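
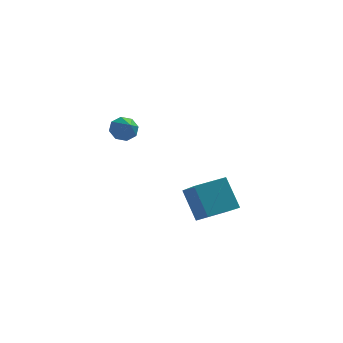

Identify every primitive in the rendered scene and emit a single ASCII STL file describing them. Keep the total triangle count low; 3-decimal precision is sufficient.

solid 
facet normal -0.280 0.750 -0.600
outer loop
vertex -3.24 2.357 1.996
vertex -3.746 2.446 2.343
vertex -3.167 2.666 2.348
endloop
endfacet
facet normal 0.975 -0.222 -0.008
outer loop
vertex -3.24 2.357 1.996
vertex -3.167 2.666 2.348
vertex -3.414 1.554 3.057
endloop
endfacet
facet normal -0.279 0.749 -0.601
outer loop
vertex -3.167 2.666 2.348
vertex -3.746 2.446 2.343
vertex -3.433 2.847 2.697
endloop
endfacet
facet normal 0.824 0.163 0.543
outer loop
vertex -3.167 2.666 2.348
vertex -3.433 2.847 2.697
vertex -3.414 1.554 3.057
endloop
endfacet
facet normal -0.280 0.749 -0.601
outer loop
vertex -3.433 2.847 2.697
vertex -3.746 2.446 2.343
vertex -3.883 2.792 2.838
endloop
endfacet
facet normal 0.259 0.263 0.929
outer loop
vertex -3.433 2.847 2.697
vertex -3.883 2.792 2.838
vertex -3.414 1.554 3.057
endloop
endfacet
facet normal -0.279 0.749 -0.601
outer loop
vertex -3.883 2.792 2.838
vertex -3.746 2.446 2.343
vertex -4.252 2.535 2.689
endloop
endfacet
facet normal -0.385 0.017 0.923
outer loop
vertex -3.883 2.792 2.838
vertex -4.252 2.535 2.689
vertex -3.414 1.554 3.057
endloop
endfacet
facet normal -0.279 0.749 -0.601
outer loop
vertex -4.252 2.535 2.689
vertex -3.746 2.446 2.343
vertex -4.326 2.225 2.337
endloop
endfacet
facet normal -0.733 -0.427 0.530
outer loop
vertex -4.252 2.535 2.689
vertex -4.326 2.225 2.337
vertex -3.414 1.554 3.057
endloop
endfacet
facet normal -0.279 0.749 -0.600
outer loop
vertex -4.326 2.225 2.337
vertex -3.746 2.446 2.343
vertex -4.059 2.045 1.988
endloop
endfacet
facet normal -0.580 -0.814 -0.024
outer loop
vertex -4.326 2.225 2.337
vertex -4.059 2.045 1.988
vertex -3.414 1.554 3.057
endloop
endfacet
facet normal -0.278 0.749 -0.601
outer loop
vertex -4.059 2.045 1.988
vertex -3.746 2.446 2.343
vertex -3.609 2.099 1.847
endloop
endfacet
facet normal -0.018 -0.913 -0.408
outer loop
vertex -4.059 2.045 1.988
vertex -3.609 2.099 1.847
vertex -3.414 1.554 3.057
endloop
endfacet
facet normal -0.281 0.748 -0.601
outer loop
vertex -3.609 2.099 1.847
vertex -3.746 2.446 2.343
vertex -3.24 2.357 1.996
endloop
endfacet
facet normal 0.628 -0.667 -0.401
outer loop
vertex -3.609 2.099 1.847
vertex -3.24 2.357 1.996
vertex -3.414 1.554 3.057
endloop
endfacet
facet normal -0.891 -0.437 -0.123
outer loop
vertex -0.327 2.318 -2.733
vertex -0.923 3.165 -1.423
vertex -0.847 3.693 -3.857
endloop
endfacet
facet normal 0.356 -0.507 -0.785
outer loop
vertex 0.463 4.335 -3.677
vertex -0.327 2.318 -2.733
vertex -0.847 3.693 -3.857
endloop
endfacet
facet normal -0.891 -0.437 -0.123
outer loop
vertex -0.847 3.693 -3.857
vertex -0.923 3.165 -1.423
vertex -1.442 4.539 -2.547
endloop
endfacet
facet normal -0.281 0.743 -0.607
outer loop
vertex -1.442 4.539 -2.547
vertex 0.463 4.335 -3.677
vertex -0.847 3.693 -3.857
endloop
endfacet
facet normal 0.281 -0.743 0.608
outer loop
vertex -0.327 2.318 -2.733
vertex 0.387 3.807 -1.243
vertex -0.923 3.165 -1.423
endloop
endfacet
facet normal 0.357 -0.507 -0.785
outer loop
vertex 0.982 2.961 -2.553
vertex -0.327 2.318 -2.733
vertex 0.463 4.335 -3.677
endloop
endfacet
facet normal 0.281 -0.743 0.608
outer loop
vertex 0.982 2.961 -2.553
vertex 0.387 3.807 -1.243
vertex -0.327 2.318 -2.733
endloop
endfacet
facet normal -0.356 0.507 0.785
outer loop
vertex -0.923 3.165 -1.423
vertex 0.387 3.807 -1.243
vertex -1.442 4.539 -2.547
endloop
endfacet
facet normal -0.281 0.743 -0.608
outer loop
vertex -0.133 5.182 -2.367
vertex 0.463 4.335 -3.677
vertex -1.442 4.539 -2.547
endloop
endfacet
facet normal -0.357 0.507 0.785
outer loop
vertex -1.442 4.539 -2.547
vertex 0.387 3.807 -1.243
vertex -0.133 5.182 -2.367
endloop
endfacet
facet normal 0.891 0.437 0.123
outer loop
vertex -0.133 5.182 -2.367
vertex 0.982 2.961 -2.553
vertex 0.463 4.335 -3.677
endloop
endfacet
facet normal 0.891 0.437 0.122
outer loop
vertex 0.387 3.807 -1.243
vertex 0.982 2.961 -2.553
vertex -0.133 5.182 -2.367
endloop
endfacet

endsolid


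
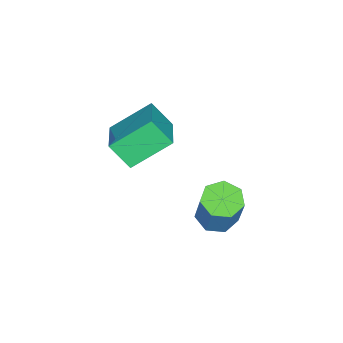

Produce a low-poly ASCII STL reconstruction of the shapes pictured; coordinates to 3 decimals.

solid 
facet normal -0.317 -0.231 -0.920
outer loop
vertex 3.361 0.026 -4.468
vertex 2.966 0.64 -4.486
vertex 3.657 0.537 -4.698
endloop
endfacet
facet normal 0.826 -0.545 -0.147
outer loop
vertex 3.361 0.026 -4.468
vertex 3.657 0.537 -4.698
vertex 3.909 0.426 -2.876
endloop
endfacet
facet normal 0.826 -0.545 -0.147
outer loop
vertex 3.909 0.426 -2.876
vertex 3.657 0.537 -4.698
vertex 4.205 0.937 -3.106
endloop
endfacet
facet normal 0.317 0.231 0.920
outer loop
vertex 3.909 0.426 -2.876
vertex 4.205 0.937 -3.106
vertex 3.514 1.04 -2.894
endloop
endfacet
facet normal -0.317 -0.230 -0.920
outer loop
vertex 3.657 0.537 -4.698
vertex 2.966 0.64 -4.486
vertex 3.433 1.125 -4.768
endloop
endfacet
facet normal 0.880 0.290 -0.376
outer loop
vertex 3.657 0.537 -4.698
vertex 3.433 1.125 -4.768
vertex 4.205 0.937 -3.106
endloop
endfacet
facet normal 0.880 0.290 -0.376
outer loop
vertex 4.205 0.937 -3.106
vertex 3.433 1.125 -4.768
vertex 3.981 1.525 -3.177
endloop
endfacet
facet normal 0.317 0.232 0.920
outer loop
vertex 4.205 0.937 -3.106
vertex 3.981 1.525 -3.177
vertex 3.514 1.04 -2.894
endloop
endfacet
facet normal -0.316 -0.231 -0.920
outer loop
vertex 3.433 1.125 -4.768
vertex 2.966 0.64 -4.486
vertex 2.857 1.348 -4.626
endloop
endfacet
facet normal 0.272 0.907 -0.322
outer loop
vertex 3.433 1.125 -4.768
vertex 2.857 1.348 -4.626
vertex 3.981 1.525 -3.177
endloop
endfacet
facet normal 0.272 0.907 -0.322
outer loop
vertex 3.981 1.525 -3.177
vertex 2.857 1.348 -4.626
vertex 3.405 1.748 -3.035
endloop
endfacet
facet normal 0.317 0.232 0.920
outer loop
vertex 3.981 1.525 -3.177
vertex 3.405 1.748 -3.035
vertex 3.514 1.04 -2.894
endloop
endfacet
facet normal -0.318 -0.231 -0.920
outer loop
vertex 2.857 1.348 -4.626
vertex 2.966 0.64 -4.486
vertex 2.364 1.038 -4.378
endloop
endfacet
facet normal -0.541 0.841 -0.025
outer loop
vertex 2.857 1.348 -4.626
vertex 2.364 1.038 -4.378
vertex 3.405 1.748 -3.035
endloop
endfacet
facet normal -0.541 0.841 -0.026
outer loop
vertex 3.405 1.748 -3.035
vertex 2.364 1.038 -4.378
vertex 2.911 1.438 -2.787
endloop
endfacet
facet normal 0.316 0.232 0.920
outer loop
vertex 3.405 1.748 -3.035
vertex 2.911 1.438 -2.787
vertex 3.514 1.04 -2.894
endloop
endfacet
facet normal -0.318 -0.231 -0.920
outer loop
vertex 2.364 1.038 -4.378
vertex 2.966 0.64 -4.486
vertex 2.324 0.428 -4.211
endloop
endfacet
facet normal -0.947 0.141 0.290
outer loop
vertex 2.364 1.038 -4.378
vertex 2.324 0.428 -4.211
vertex 2.911 1.438 -2.787
endloop
endfacet
facet normal -0.947 0.141 0.290
outer loop
vertex 2.911 1.438 -2.787
vertex 2.324 0.428 -4.211
vertex 2.871 0.828 -2.62
endloop
endfacet
facet normal 0.316 0.231 0.920
outer loop
vertex 2.911 1.438 -2.787
vertex 2.871 0.828 -2.62
vertex 3.514 1.04 -2.894
endloop
endfacet
facet normal -0.317 -0.231 -0.920
outer loop
vertex 2.324 0.428 -4.211
vertex 2.966 0.64 -4.486
vertex 2.768 -0.022 -4.251
endloop
endfacet
facet normal -0.639 -0.665 0.387
outer loop
vertex 2.324 0.428 -4.211
vertex 2.768 -0.022 -4.251
vertex 2.871 0.828 -2.62
endloop
endfacet
facet normal -0.639 -0.665 0.387
outer loop
vertex 2.871 0.828 -2.62
vertex 2.768 -0.022 -4.251
vertex 3.315 0.378 -2.66
endloop
endfacet
facet normal 0.316 0.230 0.920
outer loop
vertex 2.871 0.828 -2.62
vertex 3.315 0.378 -2.66
vertex 3.514 1.04 -2.894
endloop
endfacet
facet normal -0.318 -0.231 -0.920
outer loop
vertex 2.768 -0.022 -4.251
vertex 2.966 0.64 -4.486
vertex 3.361 0.026 -4.468
endloop
endfacet
facet normal 0.149 -0.970 0.193
outer loop
vertex 2.768 -0.022 -4.251
vertex 3.361 0.026 -4.468
vertex 3.315 0.378 -2.66
endloop
endfacet
facet normal 0.148 -0.970 0.193
outer loop
vertex 3.315 0.378 -2.66
vertex 3.361 0.026 -4.468
vertex 3.909 0.426 -2.876
endloop
endfacet
facet normal 0.316 0.230 0.920
outer loop
vertex 3.315 0.378 -2.66
vertex 3.909 0.426 -2.876
vertex 3.514 1.04 -2.894
endloop
endfacet
facet normal -0.505 0.651 0.567
outer loop
vertex 0.883 -2.556 -1.656
vertex 2.255 -1.955 -1.124
vertex 0.886 -1.793 -2.529
endloop
endfacet
facet normal -0.863 -0.379 -0.334
outer loop
vertex 1.765 -2.925 -3.516
vertex 0.883 -2.556 -1.656
vertex 0.886 -1.793 -2.529
endloop
endfacet
facet normal -0.505 0.651 0.567
outer loop
vertex 0.886 -1.793 -2.529
vertex 2.255 -1.955 -1.124
vertex 2.259 -1.191 -1.997
endloop
endfacet
facet normal 0.003 0.658 -0.753
outer loop
vertex 2.259 -1.191 -1.997
vertex 1.765 -2.925 -3.516
vertex 0.886 -1.793 -2.529
endloop
endfacet
facet normal -0.003 -0.659 0.752
outer loop
vertex 0.883 -2.556 -1.656
vertex 3.134 -3.087 -2.111
vertex 2.255 -1.955 -1.124
endloop
endfacet
facet normal -0.863 -0.378 -0.334
outer loop
vertex 1.761 -3.689 -2.643
vertex 0.883 -2.556 -1.656
vertex 1.765 -2.925 -3.516
endloop
endfacet
facet normal -0.003 -0.658 0.753
outer loop
vertex 1.761 -3.689 -2.643
vertex 3.134 -3.087 -2.111
vertex 0.883 -2.556 -1.656
endloop
endfacet
facet normal 0.863 0.378 0.335
outer loop
vertex 2.255 -1.955 -1.124
vertex 3.134 -3.087 -2.111
vertex 2.259 -1.191 -1.997
endloop
endfacet
facet normal 0.003 0.658 -0.753
outer loop
vertex 3.137 -2.324 -2.984
vertex 1.765 -2.925 -3.516
vertex 2.259 -1.191 -1.997
endloop
endfacet
facet normal 0.863 0.378 0.334
outer loop
vertex 2.259 -1.191 -1.997
vertex 3.134 -3.087 -2.111
vertex 3.137 -2.324 -2.984
endloop
endfacet
facet normal 0.505 -0.651 -0.567
outer loop
vertex 3.137 -2.324 -2.984
vertex 1.761 -3.689 -2.643
vertex 1.765 -2.925 -3.516
endloop
endfacet
facet normal 0.505 -0.651 -0.567
outer loop
vertex 3.134 -3.087 -2.111
vertex 1.761 -3.689 -2.643
vertex 3.137 -2.324 -2.984
endloop
endfacet

endsolid


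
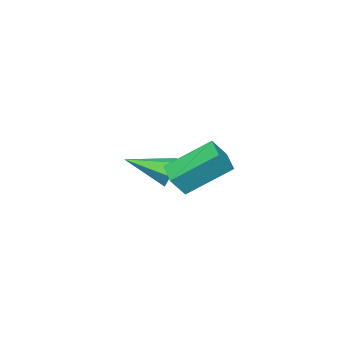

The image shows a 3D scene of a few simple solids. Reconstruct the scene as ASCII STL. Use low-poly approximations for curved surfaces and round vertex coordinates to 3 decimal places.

solid 
facet normal -0.567 -0.801 0.192
outer loop
vertex 0.391 1.78 2.866
vertex -0.108 1.968 2.178
vertex 1.504 0.731 1.773
endloop
endfacet
facet normal 0.573 -0.216 0.791
outer loop
vertex 2.128 1.612 1.562
vertex 0.391 1.78 2.866
vertex 1.504 0.731 1.773
endloop
endfacet
facet normal -0.567 -0.801 0.191
outer loop
vertex 1.504 0.731 1.773
vertex -0.108 1.968 2.178
vertex 1.006 0.919 1.085
endloop
endfacet
facet normal 0.592 -0.558 -0.581
outer loop
vertex 1.006 0.919 1.085
vertex 2.128 1.612 1.562
vertex 1.504 0.731 1.773
endloop
endfacet
facet normal -0.592 0.558 0.582
outer loop
vertex 0.391 1.78 2.866
vertex 0.516 2.849 1.967
vertex -0.108 1.968 2.178
endloop
endfacet
facet normal 0.573 -0.216 0.791
outer loop
vertex 1.014 2.661 2.655
vertex 0.391 1.78 2.866
vertex 2.128 1.612 1.562
endloop
endfacet
facet normal -0.592 0.558 0.581
outer loop
vertex 1.014 2.661 2.655
vertex 0.516 2.849 1.967
vertex 0.391 1.78 2.866
endloop
endfacet
facet normal -0.573 0.216 -0.791
outer loop
vertex -0.108 1.968 2.178
vertex 0.516 2.849 1.967
vertex 1.006 0.919 1.085
endloop
endfacet
facet normal 0.592 -0.558 -0.582
outer loop
vertex 1.629 1.8 0.874
vertex 2.128 1.612 1.562
vertex 1.006 0.919 1.085
endloop
endfacet
facet normal -0.573 0.216 -0.791
outer loop
vertex 1.006 0.919 1.085
vertex 0.516 2.849 1.967
vertex 1.629 1.8 0.874
endloop
endfacet
facet normal 0.566 0.801 -0.192
outer loop
vertex 1.629 1.8 0.874
vertex 1.014 2.661 2.655
vertex 2.128 1.612 1.562
endloop
endfacet
facet normal 0.567 0.801 -0.192
outer loop
vertex 0.516 2.849 1.967
vertex 1.014 2.661 2.655
vertex 1.629 1.8 0.874
endloop
endfacet
facet normal -0.604 0.722 -0.338
outer loop
vertex -0.607 -1.3 -0.373
vertex -1.028 -1.414 0.136
vertex -0.533 -0.968 0.204
endloop
endfacet
facet normal 0.943 0.221 -0.248
outer loop
vertex -0.607 -1.3 -0.373
vertex -0.533 -0.968 0.204
vertex -0.012 -2.626 0.704
endloop
endfacet
facet normal -0.604 0.722 -0.338
outer loop
vertex -0.533 -0.968 0.204
vertex -1.028 -1.414 0.136
vertex -0.953 -1.081 0.713
endloop
endfacet
facet normal 0.662 0.399 0.635
outer loop
vertex -0.533 -0.968 0.204
vertex -0.953 -1.081 0.713
vertex -0.012 -2.626 0.704
endloop
endfacet
facet normal -0.605 0.721 -0.338
outer loop
vertex -0.953 -1.081 0.713
vertex -1.028 -1.414 0.136
vertex -1.448 -1.528 0.645
endloop
endfacet
facet normal -0.085 -0.057 0.995
outer loop
vertex -0.953 -1.081 0.713
vertex -1.448 -1.528 0.645
vertex -0.012 -2.626 0.704
endloop
endfacet
facet normal -0.604 0.722 -0.337
outer loop
vertex -1.448 -1.528 0.645
vertex -1.028 -1.414 0.136
vertex -1.523 -1.86 0.068
endloop
endfacet
facet normal -0.548 -0.692 0.469
outer loop
vertex -1.448 -1.528 0.645
vertex -1.523 -1.86 0.068
vertex -0.012 -2.626 0.704
endloop
endfacet
facet normal -0.604 0.722 -0.339
outer loop
vertex -1.523 -1.86 0.068
vertex -1.028 -1.414 0.136
vertex -1.102 -1.747 -0.441
endloop
endfacet
facet normal -0.267 -0.870 -0.414
outer loop
vertex -1.523 -1.86 0.068
vertex -1.102 -1.747 -0.441
vertex -0.012 -2.626 0.704
endloop
endfacet
facet normal -0.605 0.721 -0.339
outer loop
vertex -1.102 -1.747 -0.441
vertex -1.028 -1.414 0.136
vertex -0.607 -1.3 -0.373
endloop
endfacet
facet normal 0.480 -0.413 -0.774
outer loop
vertex -1.102 -1.747 -0.441
vertex -0.607 -1.3 -0.373
vertex -0.012 -2.626 0.704
endloop
endfacet

endsolid


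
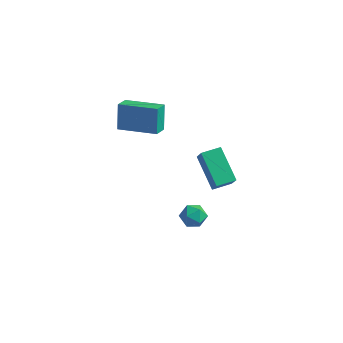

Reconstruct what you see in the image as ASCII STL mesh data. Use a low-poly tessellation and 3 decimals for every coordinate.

solid 
facet normal -0.639 0.518 0.569
outer loop
vertex 2.027 -3.219 4.135
vertex 2.64 -2.522 4.189
vertex 1.65 -2.827 3.356
endloop
endfacet
facet normal -0.659 -0.750 -0.058
outer loop
vertex 2.8 -3.758 2.331
vertex 2.027 -3.219 4.135
vertex 1.65 -2.827 3.356
endloop
endfacet
facet normal -0.639 0.518 0.569
outer loop
vertex 1.65 -2.827 3.356
vertex 2.64 -2.522 4.189
vertex 2.263 -2.13 3.41
endloop
endfacet
facet normal -0.397 0.413 -0.820
outer loop
vertex 2.263 -2.13 3.41
vertex 2.8 -3.758 2.331
vertex 1.65 -2.827 3.356
endloop
endfacet
facet normal 0.397 -0.413 0.820
outer loop
vertex 2.027 -3.219 4.135
vertex 3.79 -3.453 3.164
vertex 2.64 -2.522 4.189
endloop
endfacet
facet normal -0.659 -0.750 -0.058
outer loop
vertex 3.177 -4.15 3.11
vertex 2.027 -3.219 4.135
vertex 2.8 -3.758 2.331
endloop
endfacet
facet normal 0.397 -0.413 0.820
outer loop
vertex 3.177 -4.15 3.11
vertex 3.79 -3.453 3.164
vertex 2.027 -3.219 4.135
endloop
endfacet
facet normal 0.659 0.750 0.058
outer loop
vertex 2.64 -2.522 4.189
vertex 3.79 -3.453 3.164
vertex 2.263 -2.13 3.41
endloop
endfacet
facet normal -0.397 0.413 -0.820
outer loop
vertex 3.413 -3.061 2.385
vertex 2.8 -3.758 2.331
vertex 2.263 -2.13 3.41
endloop
endfacet
facet normal 0.659 0.750 0.058
outer loop
vertex 2.263 -2.13 3.41
vertex 3.79 -3.453 3.164
vertex 3.413 -3.061 2.385
endloop
endfacet
facet normal 0.639 -0.518 -0.569
outer loop
vertex 3.413 -3.061 2.385
vertex 3.177 -4.15 3.11
vertex 2.8 -3.758 2.331
endloop
endfacet
facet normal 0.639 -0.518 -0.569
outer loop
vertex 3.79 -3.453 3.164
vertex 3.177 -4.15 3.11
vertex 3.413 -3.061 2.385
endloop
endfacet
facet normal -0.233 0.962 -0.141
outer loop
vertex 1.151 -1.334 -2.644
vertex 0.549 -1.431 -2.312
vertex 1.114 -1.242 -1.957
endloop
endfacet
facet normal 0.474 0.876 -0.092
outer loop
vertex 1.151 -1.334 -2.644
vertex 1.114 -1.242 -1.957
vertex 1.661 -1.567 -2.235
endloop
endfacet
facet normal 0.677 0.421 -0.604
outer loop
vertex 1.151 -1.334 -2.644
vertex 1.661 -1.567 -2.235
vertex 1.433 -1.957 -2.762
endloop
endfacet
facet normal 0.094 0.226 -0.970
outer loop
vertex 1.151 -1.334 -2.644
vertex 1.433 -1.957 -2.762
vertex 0.746 -1.873 -2.809
endloop
endfacet
facet normal -0.467 0.560 -0.684
outer loop
vertex 1.151 -1.334 -2.644
vertex 0.746 -1.873 -2.809
vertex 0.549 -1.431 -2.312
endloop
endfacet
facet normal 0.616 0.575 0.539
outer loop
vertex 1.661 -1.567 -2.235
vertex 1.114 -1.242 -1.957
vertex 1.374 -1.807 -1.651
endloop
endfacet
facet normal -0.527 0.715 0.459
outer loop
vertex 1.114 -1.242 -1.957
vertex 0.549 -1.431 -2.312
vertex 0.687 -1.723 -1.698
endloop
endfacet
facet normal -0.906 0.066 -0.418
outer loop
vertex 0.549 -1.431 -2.312
vertex 0.746 -1.873 -2.809
vertex 0.459 -2.113 -2.225
endloop
endfacet
facet normal 0.002 -0.476 -0.880
outer loop
vertex 0.746 -1.873 -2.809
vertex 1.433 -1.957 -2.762
vertex 1.006 -2.438 -2.503
endloop
endfacet
facet normal 0.944 -0.161 -0.289
outer loop
vertex 1.433 -1.957 -2.762
vertex 1.661 -1.567 -2.235
vertex 1.571 -2.249 -2.148
endloop
endfacet
facet normal -0.094 -0.226 0.970
outer loop
vertex 0.969 -2.346 -1.816
vertex 1.374 -1.807 -1.651
vertex 0.687 -1.723 -1.698
endloop
endfacet
facet normal -0.677 -0.421 0.604
outer loop
vertex 0.969 -2.346 -1.816
vertex 0.687 -1.723 -1.698
vertex 0.459 -2.113 -2.225
endloop
endfacet
facet normal -0.474 -0.876 0.092
outer loop
vertex 0.969 -2.346 -1.816
vertex 0.459 -2.113 -2.225
vertex 1.006 -2.438 -2.503
endloop
endfacet
facet normal 0.233 -0.962 0.141
outer loop
vertex 0.969 -2.346 -1.816
vertex 1.006 -2.438 -2.503
vertex 1.571 -2.249 -2.148
endloop
endfacet
facet normal 0.467 -0.560 0.684
outer loop
vertex 0.969 -2.346 -1.816
vertex 1.571 -2.249 -2.148
vertex 1.374 -1.807 -1.651
endloop
endfacet
facet normal -0.002 0.476 0.880
outer loop
vertex 0.687 -1.723 -1.698
vertex 1.374 -1.807 -1.651
vertex 1.114 -1.242 -1.957
endloop
endfacet
facet normal -0.944 0.161 0.289
outer loop
vertex 0.459 -2.113 -2.225
vertex 0.687 -1.723 -1.698
vertex 0.549 -1.431 -2.312
endloop
endfacet
facet normal -0.616 -0.575 -0.539
outer loop
vertex 1.006 -2.438 -2.503
vertex 0.459 -2.113 -2.225
vertex 0.746 -1.873 -2.809
endloop
endfacet
facet normal 0.527 -0.715 -0.459
outer loop
vertex 1.571 -2.249 -2.148
vertex 1.006 -2.438 -2.503
vertex 1.433 -1.957 -2.762
endloop
endfacet
facet normal 0.906 -0.066 0.418
outer loop
vertex 1.374 -1.807 -1.651
vertex 1.571 -2.249 -2.148
vertex 1.661 -1.567 -2.235
endloop
endfacet
facet normal -0.987 -0.085 -0.140
outer loop
vertex -3.732 0.258 2.321
vertex -3.751 1.054 1.971
vertex -3.502 -0.301 1.036
endloop
endfacet
facet normal 0.022 -0.915 0.402
outer loop
vertex -1.569 -0.134 1.309
vertex -3.732 0.258 2.321
vertex -3.502 -0.301 1.036
endloop
endfacet
facet normal -0.987 -0.085 -0.140
outer loop
vertex -3.502 -0.301 1.036
vertex -3.751 1.054 1.971
vertex -3.521 0.495 0.686
endloop
endfacet
facet normal 0.162 -0.394 -0.905
outer loop
vertex -3.521 0.495 0.686
vertex -1.569 -0.134 1.309
vertex -3.502 -0.301 1.036
endloop
endfacet
facet normal -0.162 0.394 0.905
outer loop
vertex -3.732 0.258 2.321
vertex -1.818 1.221 2.244
vertex -3.751 1.054 1.971
endloop
endfacet
facet normal 0.022 -0.915 0.402
outer loop
vertex -1.799 0.425 2.594
vertex -3.732 0.258 2.321
vertex -1.569 -0.134 1.309
endloop
endfacet
facet normal -0.162 0.394 0.905
outer loop
vertex -1.799 0.425 2.594
vertex -1.818 1.221 2.244
vertex -3.732 0.258 2.321
endloop
endfacet
facet normal -0.022 0.915 -0.402
outer loop
vertex -3.751 1.054 1.971
vertex -1.818 1.221 2.244
vertex -3.521 0.495 0.686
endloop
endfacet
facet normal 0.162 -0.394 -0.905
outer loop
vertex -1.588 0.662 0.959
vertex -1.569 -0.134 1.309
vertex -3.521 0.495 0.686
endloop
endfacet
facet normal -0.022 0.915 -0.402
outer loop
vertex -3.521 0.495 0.686
vertex -1.818 1.221 2.244
vertex -1.588 0.662 0.959
endloop
endfacet
facet normal 0.987 0.085 0.140
outer loop
vertex -1.588 0.662 0.959
vertex -1.799 0.425 2.594
vertex -1.569 -0.134 1.309
endloop
endfacet
facet normal 0.987 0.085 0.140
outer loop
vertex -1.818 1.221 2.244
vertex -1.799 0.425 2.594
vertex -1.588 0.662 0.959
endloop
endfacet

endsolid


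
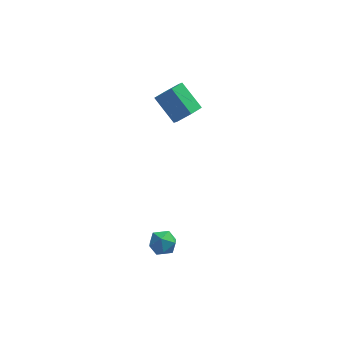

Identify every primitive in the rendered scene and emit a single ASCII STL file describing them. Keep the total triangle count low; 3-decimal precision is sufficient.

solid 
facet normal -0.657 -0.216 0.722
outer loop
vertex -0.665 -3.578 -3.0
vertex -0.784 -4.186 -3.29
vertex -0.29 -4.121 -2.821
endloop
endfacet
facet normal -0.145 0.218 0.965
outer loop
vertex -0.665 -3.578 -3.0
vertex -0.29 -4.121 -2.821
vertex 0.01 -3.514 -2.913
endloop
endfacet
facet normal -0.150 0.810 0.568
outer loop
vertex -0.665 -3.578 -3.0
vertex 0.01 -3.514 -2.913
vertex -0.298 -3.203 -3.438
endloop
endfacet
facet normal -0.666 0.742 0.077
outer loop
vertex -0.665 -3.578 -3.0
vertex -0.298 -3.203 -3.438
vertex -0.788 -3.619 -3.671
endloop
endfacet
facet normal -0.979 0.109 0.173
outer loop
vertex -0.665 -3.578 -3.0
vertex -0.788 -3.619 -3.671
vertex -0.784 -4.186 -3.29
endloop
endfacet
facet normal 0.484 -0.107 0.869
outer loop
vertex 0.01 -3.514 -2.913
vertex -0.29 -4.121 -2.821
vertex 0.308 -4.081 -3.149
endloop
endfacet
facet normal -0.345 -0.809 0.476
outer loop
vertex -0.29 -4.121 -2.821
vertex -0.784 -4.186 -3.29
vertex -0.182 -4.497 -3.382
endloop
endfacet
facet normal -0.866 -0.283 -0.413
outer loop
vertex -0.784 -4.186 -3.29
vertex -0.788 -3.619 -3.671
vertex -0.49 -4.186 -3.907
endloop
endfacet
facet normal -0.360 0.741 -0.566
outer loop
vertex -0.788 -3.619 -3.671
vertex -0.298 -3.203 -3.438
vertex -0.19 -3.579 -3.999
endloop
endfacet
facet normal 0.474 0.851 0.226
outer loop
vertex -0.298 -3.203 -3.438
vertex 0.01 -3.514 -2.913
vertex 0.304 -3.514 -3.53
endloop
endfacet
facet normal 0.666 -0.742 -0.077
outer loop
vertex 0.185 -4.122 -3.82
vertex 0.308 -4.081 -3.149
vertex -0.182 -4.497 -3.382
endloop
endfacet
facet normal 0.150 -0.810 -0.568
outer loop
vertex 0.185 -4.122 -3.82
vertex -0.182 -4.497 -3.382
vertex -0.49 -4.186 -3.907
endloop
endfacet
facet normal 0.145 -0.218 -0.965
outer loop
vertex 0.185 -4.122 -3.82
vertex -0.49 -4.186 -3.907
vertex -0.19 -3.579 -3.999
endloop
endfacet
facet normal 0.657 0.216 -0.722
outer loop
vertex 0.185 -4.122 -3.82
vertex -0.19 -3.579 -3.999
vertex 0.304 -3.514 -3.53
endloop
endfacet
facet normal 0.979 -0.109 -0.173
outer loop
vertex 0.185 -4.122 -3.82
vertex 0.304 -3.514 -3.53
vertex 0.308 -4.081 -3.149
endloop
endfacet
facet normal 0.360 -0.741 0.566
outer loop
vertex -0.182 -4.497 -3.382
vertex 0.308 -4.081 -3.149
vertex -0.29 -4.121 -2.821
endloop
endfacet
facet normal -0.474 -0.851 -0.226
outer loop
vertex -0.49 -4.186 -3.907
vertex -0.182 -4.497 -3.382
vertex -0.784 -4.186 -3.29
endloop
endfacet
facet normal -0.484 0.107 -0.869
outer loop
vertex -0.19 -3.579 -3.999
vertex -0.49 -4.186 -3.907
vertex -0.788 -3.619 -3.671
endloop
endfacet
facet normal 0.345 0.809 -0.476
outer loop
vertex 0.304 -3.514 -3.53
vertex -0.19 -3.579 -3.999
vertex -0.298 -3.203 -3.438
endloop
endfacet
facet normal 0.866 0.283 0.413
outer loop
vertex 0.308 -4.081 -3.149
vertex 0.304 -3.514 -3.53
vertex 0.01 -3.514 -2.913
endloop
endfacet
facet normal 0.571 -0.534 -0.624
outer loop
vertex 1.108 0.702 1.499
vertex 0.678 0.11 1.612
vertex 0.521 0.583 1.064
endloop
endfacet
facet normal 0.213 0.830 -0.515
outer loop
vertex 1.108 0.702 1.499
vertex 0.521 0.583 1.064
vertex 0.251 1.502 2.435
endloop
endfacet
facet normal 0.211 0.831 -0.515
outer loop
vertex 0.251 1.502 2.435
vertex 0.521 0.583 1.064
vertex -0.335 1.382 2.001
endloop
endfacet
facet normal -0.571 0.533 0.624
outer loop
vertex 0.251 1.502 2.435
vertex -0.335 1.382 2.001
vertex -0.178 0.91 2.548
endloop
endfacet
facet normal 0.571 -0.534 -0.624
outer loop
vertex 0.521 0.583 1.064
vertex 0.678 0.11 1.612
vertex 0.091 -0.009 1.177
endloop
endfacet
facet normal -0.581 0.276 -0.766
outer loop
vertex 0.521 0.583 1.064
vertex 0.091 -0.009 1.177
vertex -0.335 1.382 2.001
endloop
endfacet
facet normal -0.581 0.276 -0.766
outer loop
vertex -0.335 1.382 2.001
vertex 0.091 -0.009 1.177
vertex -0.765 0.79 2.114
endloop
endfacet
facet normal -0.571 0.534 0.624
outer loop
vertex -0.335 1.382 2.001
vertex -0.765 0.79 2.114
vertex -0.178 0.91 2.548
endloop
endfacet
facet normal 0.571 -0.533 -0.625
outer loop
vertex 0.091 -0.009 1.177
vertex 0.678 0.11 1.612
vertex 0.249 -0.482 1.725
endloop
endfacet
facet normal -0.793 -0.555 -0.251
outer loop
vertex 0.091 -0.009 1.177
vertex 0.249 -0.482 1.725
vertex -0.765 0.79 2.114
endloop
endfacet
facet normal -0.793 -0.555 -0.251
outer loop
vertex -0.765 0.79 2.114
vertex 0.249 -0.482 1.725
vertex -0.608 0.318 2.661
endloop
endfacet
facet normal -0.571 0.534 0.624
outer loop
vertex -0.765 0.79 2.114
vertex -0.608 0.318 2.661
vertex -0.178 0.91 2.548
endloop
endfacet
facet normal 0.571 -0.533 -0.624
outer loop
vertex 0.249 -0.482 1.725
vertex 0.678 0.11 1.612
vertex 0.835 -0.362 2.159
endloop
endfacet
facet normal -0.212 -0.830 0.516
outer loop
vertex 0.249 -0.482 1.725
vertex 0.835 -0.362 2.159
vertex -0.608 0.318 2.661
endloop
endfacet
facet normal -0.213 -0.831 0.514
outer loop
vertex -0.608 0.318 2.661
vertex 0.835 -0.362 2.159
vertex -0.021 0.437 3.096
endloop
endfacet
facet normal -0.571 0.534 0.624
outer loop
vertex -0.608 0.318 2.661
vertex -0.021 0.437 3.096
vertex -0.178 0.91 2.548
endloop
endfacet
facet normal 0.571 -0.534 -0.624
outer loop
vertex 0.835 -0.362 2.159
vertex 0.678 0.11 1.612
vertex 1.265 0.23 2.046
endloop
endfacet
facet normal 0.581 -0.276 0.766
outer loop
vertex 0.835 -0.362 2.159
vertex 1.265 0.23 2.046
vertex -0.021 0.437 3.096
endloop
endfacet
facet normal 0.581 -0.276 0.766
outer loop
vertex -0.021 0.437 3.096
vertex 1.265 0.23 2.046
vertex 0.409 1.029 2.983
endloop
endfacet
facet normal -0.571 0.534 0.624
outer loop
vertex -0.021 0.437 3.096
vertex 0.409 1.029 2.983
vertex -0.178 0.91 2.548
endloop
endfacet
facet normal 0.571 -0.534 -0.624
outer loop
vertex 1.265 0.23 2.046
vertex 0.678 0.11 1.612
vertex 1.108 0.702 1.499
endloop
endfacet
facet normal 0.793 0.555 0.251
outer loop
vertex 1.265 0.23 2.046
vertex 1.108 0.702 1.499
vertex 0.409 1.029 2.983
endloop
endfacet
facet normal 0.793 0.556 0.251
outer loop
vertex 0.409 1.029 2.983
vertex 1.108 0.702 1.499
vertex 0.251 1.502 2.435
endloop
endfacet
facet normal -0.571 0.533 0.625
outer loop
vertex 0.409 1.029 2.983
vertex 0.251 1.502 2.435
vertex -0.178 0.91 2.548
endloop
endfacet

endsolid


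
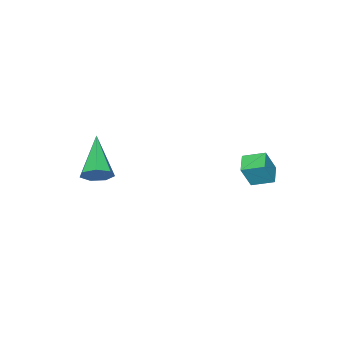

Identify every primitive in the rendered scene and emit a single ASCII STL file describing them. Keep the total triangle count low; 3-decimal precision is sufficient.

solid 
facet normal 0.618 0.606 -0.501
outer loop
vertex 4.447 -0.62 3.071
vertex 4.166 -0.848 2.449
vertex 3.957 -0.295 2.86
endloop
endfacet
facet normal -0.127 0.398 0.908
outer loop
vertex 4.447 -0.62 3.071
vertex 3.957 -0.295 2.86
vertex 2.854 -2.132 3.511
endloop
endfacet
facet normal 0.618 0.606 -0.501
outer loop
vertex 3.957 -0.295 2.86
vertex 4.166 -0.848 2.449
vertex 3.624 -0.386 2.339
endloop
endfacet
facet normal -0.733 0.571 0.369
outer loop
vertex 3.957 -0.295 2.86
vertex 3.624 -0.386 2.339
vertex 2.854 -2.132 3.511
endloop
endfacet
facet normal 0.618 0.605 -0.502
outer loop
vertex 3.624 -0.386 2.339
vertex 4.166 -0.848 2.449
vertex 3.699 -0.826 1.901
endloop
endfacet
facet normal -0.924 0.180 -0.339
outer loop
vertex 3.624 -0.386 2.339
vertex 3.699 -0.826 1.901
vertex 2.854 -2.132 3.511
endloop
endfacet
facet normal 0.618 0.606 -0.502
outer loop
vertex 3.699 -0.826 1.901
vertex 4.166 -0.848 2.449
vertex 4.125 -1.282 1.875
endloop
endfacet
facet normal -0.555 -0.479 -0.680
outer loop
vertex 3.699 -0.826 1.901
vertex 4.125 -1.282 1.875
vertex 2.854 -2.132 3.511
endloop
endfacet
facet normal 0.619 0.605 -0.501
outer loop
vertex 4.125 -1.282 1.875
vertex 4.166 -0.848 2.449
vertex 4.582 -1.412 2.282
endloop
endfacet
facet normal 0.096 -0.912 -0.399
outer loop
vertex 4.125 -1.282 1.875
vertex 4.582 -1.412 2.282
vertex 2.854 -2.132 3.511
endloop
endfacet
facet normal 0.619 0.605 -0.502
outer loop
vertex 4.582 -1.412 2.282
vertex 4.166 -0.848 2.449
vertex 4.725 -1.117 2.814
endloop
endfacet
facet normal 0.538 -0.790 0.294
outer loop
vertex 4.582 -1.412 2.282
vertex 4.725 -1.117 2.814
vertex 2.854 -2.132 3.511
endloop
endfacet
facet normal 0.618 0.605 -0.501
outer loop
vertex 4.725 -1.117 2.814
vertex 4.166 -0.848 2.449
vertex 4.447 -0.62 3.071
endloop
endfacet
facet normal 0.438 -0.207 0.875
outer loop
vertex 4.725 -1.117 2.814
vertex 4.447 -0.62 3.071
vertex 2.854 -2.132 3.511
endloop
endfacet
facet normal -0.491 0.807 0.330
outer loop
vertex -1.571 3.133 2.626
vertex -0.87 3.651 2.402
vertex -2.055 3.3 1.497
endloop
endfacet
facet normal -0.779 -0.575 0.249
outer loop
vertex -1.55 2.469 1.158
vertex -1.571 3.133 2.626
vertex -2.055 3.3 1.497
endloop
endfacet
facet normal -0.491 0.806 0.330
outer loop
vertex -2.055 3.3 1.497
vertex -0.87 3.651 2.402
vertex -1.355 3.818 1.273
endloop
endfacet
facet normal -0.391 0.134 -0.911
outer loop
vertex -1.355 3.818 1.273
vertex -1.55 2.469 1.158
vertex -2.055 3.3 1.497
endloop
endfacet
facet normal 0.390 -0.134 0.911
outer loop
vertex -1.571 3.133 2.626
vertex -0.365 2.82 2.063
vertex -0.87 3.651 2.402
endloop
endfacet
facet normal -0.779 -0.576 0.249
outer loop
vertex -1.065 2.302 2.287
vertex -1.571 3.133 2.626
vertex -1.55 2.469 1.158
endloop
endfacet
facet normal 0.390 -0.134 0.911
outer loop
vertex -1.065 2.302 2.287
vertex -0.365 2.82 2.063
vertex -1.571 3.133 2.626
endloop
endfacet
facet normal 0.779 0.575 -0.250
outer loop
vertex -0.87 3.651 2.402
vertex -0.365 2.82 2.063
vertex -1.355 3.818 1.273
endloop
endfacet
facet normal -0.390 0.134 -0.911
outer loop
vertex -0.849 2.987 0.934
vertex -1.55 2.469 1.158
vertex -1.355 3.818 1.273
endloop
endfacet
facet normal 0.779 0.576 -0.249
outer loop
vertex -1.355 3.818 1.273
vertex -0.365 2.82 2.063
vertex -0.849 2.987 0.934
endloop
endfacet
facet normal 0.491 -0.807 -0.330
outer loop
vertex -0.849 2.987 0.934
vertex -1.065 2.302 2.287
vertex -1.55 2.469 1.158
endloop
endfacet
facet normal 0.491 -0.806 -0.330
outer loop
vertex -0.365 2.82 2.063
vertex -1.065 2.302 2.287
vertex -0.849 2.987 0.934
endloop
endfacet

endsolid


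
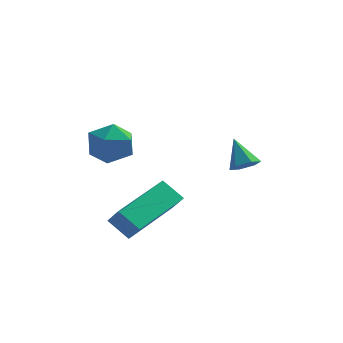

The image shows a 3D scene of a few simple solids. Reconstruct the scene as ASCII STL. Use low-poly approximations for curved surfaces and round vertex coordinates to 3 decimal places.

solid 
facet normal 0.251 0.968 0.002
outer loop
vertex -0.509 0.082 0.055
vertex -0.851 0.169 0.784
vertex -0.069 -0.034 0.725
endloop
endfacet
facet normal 0.721 0.584 -0.373
outer loop
vertex -0.509 0.082 0.055
vertex -0.069 -0.034 0.725
vertex 0.012 -0.536 0.096
endloop
endfacet
facet normal 0.368 0.251 -0.895
outer loop
vertex -0.509 0.082 0.055
vertex 0.012 -0.536 0.096
vertex -0.719 -0.644 -0.235
endloop
endfacet
facet normal -0.323 0.430 -0.843
outer loop
vertex -0.509 0.082 0.055
vertex -0.719 -0.644 -0.235
vertex -1.252 -0.209 0.191
endloop
endfacet
facet normal -0.395 0.872 -0.289
outer loop
vertex -0.509 0.082 0.055
vertex -1.252 -0.209 0.191
vertex -0.851 0.169 0.784
endloop
endfacet
facet normal 0.995 0.085 0.060
outer loop
vertex 0.012 -0.536 0.096
vertex -0.069 -0.034 0.725
vertex -0.008 -0.831 0.849
endloop
endfacet
facet normal 0.234 0.708 0.667
outer loop
vertex -0.069 -0.034 0.725
vertex -0.851 0.169 0.784
vertex -0.541 -0.396 1.275
endloop
endfacet
facet normal -0.810 0.553 0.195
outer loop
vertex -0.851 0.169 0.784
vertex -1.252 -0.209 0.191
vertex -1.272 -0.504 0.944
endloop
endfacet
facet normal -0.693 -0.162 -0.702
outer loop
vertex -1.252 -0.209 0.191
vertex -0.719 -0.644 -0.235
vertex -1.191 -1.006 0.315
endloop
endfacet
facet normal 0.423 -0.451 -0.786
outer loop
vertex -0.719 -0.644 -0.235
vertex 0.012 -0.536 0.096
vertex -0.409 -1.209 0.256
endloop
endfacet
facet normal 0.323 -0.430 0.843
outer loop
vertex -0.751 -1.122 0.985
vertex -0.008 -0.831 0.849
vertex -0.541 -0.396 1.275
endloop
endfacet
facet normal -0.368 -0.251 0.895
outer loop
vertex -0.751 -1.122 0.985
vertex -0.541 -0.396 1.275
vertex -1.272 -0.504 0.944
endloop
endfacet
facet normal -0.721 -0.584 0.373
outer loop
vertex -0.751 -1.122 0.985
vertex -1.272 -0.504 0.944
vertex -1.191 -1.006 0.315
endloop
endfacet
facet normal -0.251 -0.968 -0.002
outer loop
vertex -0.751 -1.122 0.985
vertex -1.191 -1.006 0.315
vertex -0.409 -1.209 0.256
endloop
endfacet
facet normal 0.395 -0.872 0.289
outer loop
vertex -0.751 -1.122 0.985
vertex -0.409 -1.209 0.256
vertex -0.008 -0.831 0.849
endloop
endfacet
facet normal 0.693 0.162 0.702
outer loop
vertex -0.541 -0.396 1.275
vertex -0.008 -0.831 0.849
vertex -0.069 -0.034 0.725
endloop
endfacet
facet normal -0.423 0.451 0.786
outer loop
vertex -1.272 -0.504 0.944
vertex -0.541 -0.396 1.275
vertex -0.851 0.169 0.784
endloop
endfacet
facet normal -0.995 -0.085 -0.060
outer loop
vertex -1.191 -1.006 0.315
vertex -1.272 -0.504 0.944
vertex -1.252 -0.209 0.191
endloop
endfacet
facet normal -0.234 -0.708 -0.667
outer loop
vertex -0.409 -1.209 0.256
vertex -1.191 -1.006 0.315
vertex -0.719 -0.644 -0.235
endloop
endfacet
facet normal 0.810 -0.553 -0.195
outer loop
vertex -0.008 -0.831 0.849
vertex -0.409 -1.209 0.256
vertex 0.012 -0.536 0.096
endloop
endfacet
facet normal 0.346 -0.581 -0.736
outer loop
vertex 3.423 1.47 -1.148
vertex 3.233 1.794 -1.493
vertex 3.709 1.857 -1.319
endloop
endfacet
facet normal 0.574 -0.064 0.816
outer loop
vertex 3.423 1.47 -1.148
vertex 3.709 1.857 -1.319
vertex 2.847 2.446 -0.667
endloop
endfacet
facet normal 0.346 -0.581 -0.737
outer loop
vertex 3.709 1.857 -1.319
vertex 3.233 1.794 -1.493
vertex 3.518 2.181 -1.664
endloop
endfacet
facet normal 0.674 0.687 0.271
outer loop
vertex 3.709 1.857 -1.319
vertex 3.518 2.181 -1.664
vertex 2.847 2.446 -0.667
endloop
endfacet
facet normal 0.345 -0.580 -0.738
outer loop
vertex 3.518 2.181 -1.664
vertex 3.233 1.794 -1.493
vertex 3.043 2.119 -1.837
endloop
endfacet
facet normal -0.026 0.962 -0.273
outer loop
vertex 3.518 2.181 -1.664
vertex 3.043 2.119 -1.837
vertex 2.847 2.446 -0.667
endloop
endfacet
facet normal 0.344 -0.580 -0.738
outer loop
vertex 3.043 2.119 -1.837
vertex 3.233 1.794 -1.493
vertex 2.757 1.732 -1.666
endloop
endfacet
facet normal -0.827 0.490 -0.275
outer loop
vertex 3.043 2.119 -1.837
vertex 2.757 1.732 -1.666
vertex 2.847 2.446 -0.667
endloop
endfacet
facet normal 0.344 -0.582 -0.737
outer loop
vertex 2.757 1.732 -1.666
vertex 3.233 1.794 -1.493
vertex 2.948 1.408 -1.321
endloop
endfacet
facet normal -0.927 -0.260 0.269
outer loop
vertex 2.757 1.732 -1.666
vertex 2.948 1.408 -1.321
vertex 2.847 2.446 -0.667
endloop
endfacet
facet normal 0.344 -0.582 -0.736
outer loop
vertex 2.948 1.408 -1.321
vertex 3.233 1.794 -1.493
vertex 3.423 1.47 -1.148
endloop
endfacet
facet normal -0.227 -0.535 0.814
outer loop
vertex 2.948 1.408 -1.321
vertex 3.423 1.47 -1.148
vertex 2.847 2.446 -0.667
endloop
endfacet
facet normal -0.714 0.344 0.610
outer loop
vertex -0.336 -1.425 -1.802
vertex 0.822 0.339 -1.443
vertex -0.692 -1.065 -2.422
endloop
endfacet
facet normal -0.541 -0.824 -0.168
outer loop
vertex -0.042 -1.379 -2.977
vertex -0.336 -1.425 -1.802
vertex -0.692 -1.065 -2.422
endloop
endfacet
facet normal -0.714 0.345 0.609
outer loop
vertex -0.692 -1.065 -2.422
vertex 0.822 0.339 -1.443
vertex 0.467 0.698 -2.063
endloop
endfacet
facet normal -0.444 0.450 -0.775
outer loop
vertex 0.467 0.698 -2.063
vertex -0.042 -1.379 -2.977
vertex -0.692 -1.065 -2.422
endloop
endfacet
facet normal 0.444 -0.449 0.775
outer loop
vertex -0.336 -1.425 -1.802
vertex 1.472 0.025 -1.998
vertex 0.822 0.339 -1.443
endloop
endfacet
facet normal -0.541 -0.824 -0.168
outer loop
vertex 0.313 -1.738 -2.357
vertex -0.336 -1.425 -1.802
vertex -0.042 -1.379 -2.977
endloop
endfacet
facet normal 0.445 -0.450 0.774
outer loop
vertex 0.313 -1.738 -2.357
vertex 1.472 0.025 -1.998
vertex -0.336 -1.425 -1.802
endloop
endfacet
facet normal 0.541 0.824 0.167
outer loop
vertex 0.822 0.339 -1.443
vertex 1.472 0.025 -1.998
vertex 0.467 0.698 -2.063
endloop
endfacet
facet normal -0.445 0.450 -0.774
outer loop
vertex 1.116 0.385 -2.618
vertex -0.042 -1.379 -2.977
vertex 0.467 0.698 -2.063
endloop
endfacet
facet normal 0.541 0.824 0.168
outer loop
vertex 0.467 0.698 -2.063
vertex 1.472 0.025 -1.998
vertex 1.116 0.385 -2.618
endloop
endfacet
facet normal 0.714 -0.345 -0.609
outer loop
vertex 1.116 0.385 -2.618
vertex 0.313 -1.738 -2.357
vertex -0.042 -1.379 -2.977
endloop
endfacet
facet normal 0.713 -0.345 -0.610
outer loop
vertex 1.472 0.025 -1.998
vertex 0.313 -1.738 -2.357
vertex 1.116 0.385 -2.618
endloop
endfacet

endsolid


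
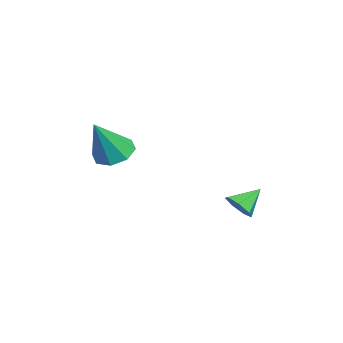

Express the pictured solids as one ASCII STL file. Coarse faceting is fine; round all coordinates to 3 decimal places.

solid 
facet normal -0.364 0.363 -0.857
outer loop
vertex -1.709 -1.301 1.74
vertex -2.491 -1.828 1.849
vertex -2.23 -0.953 2.109
endloop
endfacet
facet normal 0.689 0.602 0.404
outer loop
vertex -1.709 -1.301 1.74
vertex -2.23 -0.953 2.109
vertex -1.709 -2.612 3.691
endloop
endfacet
facet normal -0.365 0.364 -0.857
outer loop
vertex -2.23 -0.953 2.109
vertex -2.491 -1.828 1.849
vertex -2.904 -1.118 2.326
endloop
endfacet
facet normal 0.059 0.699 0.713
outer loop
vertex -2.23 -0.953 2.109
vertex -2.904 -1.118 2.326
vertex -1.709 -2.612 3.691
endloop
endfacet
facet normal -0.363 0.365 -0.857
outer loop
vertex -2.904 -1.118 2.326
vertex -2.491 -1.828 1.849
vertex -3.337 -1.699 2.262
endloop
endfacet
facet normal -0.526 0.305 0.794
outer loop
vertex -2.904 -1.118 2.326
vertex -3.337 -1.699 2.262
vertex -1.709 -2.612 3.691
endloop
endfacet
facet normal -0.363 0.363 -0.858
outer loop
vertex -3.337 -1.699 2.262
vertex -2.491 -1.828 1.849
vertex -3.274 -2.356 1.957
endloop
endfacet
facet normal -0.721 -0.347 0.599
outer loop
vertex -3.337 -1.699 2.262
vertex -3.274 -2.356 1.957
vertex -1.709 -2.612 3.691
endloop
endfacet
facet normal -0.364 0.365 -0.857
outer loop
vertex -3.274 -2.356 1.957
vertex -2.491 -1.828 1.849
vertex -2.753 -2.703 1.588
endloop
endfacet
facet normal -0.413 -0.878 0.243
outer loop
vertex -3.274 -2.356 1.957
vertex -2.753 -2.703 1.588
vertex -1.709 -2.612 3.691
endloop
endfacet
facet normal -0.364 0.365 -0.857
outer loop
vertex -2.753 -2.703 1.588
vertex -2.491 -1.828 1.849
vertex -2.078 -2.539 1.371
endloop
endfacet
facet normal 0.216 -0.974 -0.065
outer loop
vertex -2.753 -2.703 1.588
vertex -2.078 -2.539 1.371
vertex -1.709 -2.612 3.691
endloop
endfacet
facet normal -0.364 0.365 -0.857
outer loop
vertex -2.078 -2.539 1.371
vertex -2.491 -1.828 1.849
vertex -1.646 -1.958 1.435
endloop
endfacet
facet normal 0.802 -0.580 -0.146
outer loop
vertex -2.078 -2.539 1.371
vertex -1.646 -1.958 1.435
vertex -1.709 -2.612 3.691
endloop
endfacet
facet normal -0.364 0.363 -0.858
outer loop
vertex -1.646 -1.958 1.435
vertex -2.491 -1.828 1.849
vertex -1.709 -1.301 1.74
endloop
endfacet
facet normal 0.996 0.073 0.049
outer loop
vertex -1.646 -1.958 1.435
vertex -1.709 -1.301 1.74
vertex -1.709 -2.612 3.691
endloop
endfacet
facet normal 0.400 -0.710 -0.580
outer loop
vertex -0.046 3.463 -0.561
vertex -0.672 3.072 -0.514
vertex -0.485 3.585 -1.013
endloop
endfacet
facet normal 0.359 0.928 -0.098
outer loop
vertex -0.046 3.463 -0.561
vertex -0.485 3.585 -1.013
vertex -1.188 3.988 0.234
endloop
endfacet
facet normal 0.399 -0.710 -0.580
outer loop
vertex -0.485 3.585 -1.013
vertex -0.672 3.072 -0.514
vertex -1.065 3.321 -1.089
endloop
endfacet
facet normal -0.320 0.834 -0.450
outer loop
vertex -0.485 3.585 -1.013
vertex -1.065 3.321 -1.089
vertex -1.188 3.988 0.234
endloop
endfacet
facet normal 0.399 -0.710 -0.580
outer loop
vertex -1.065 3.321 -1.089
vertex -0.672 3.072 -0.514
vertex -1.35 2.869 -0.732
endloop
endfacet
facet normal -0.896 0.357 -0.263
outer loop
vertex -1.065 3.321 -1.089
vertex -1.35 2.869 -0.732
vertex -1.188 3.988 0.234
endloop
endfacet
facet normal 0.399 -0.710 -0.580
outer loop
vertex -1.35 2.869 -0.732
vertex -0.672 3.072 -0.514
vertex -1.124 2.57 -0.21
endloop
endfacet
facet normal -0.936 -0.143 0.323
outer loop
vertex -1.35 2.869 -0.732
vertex -1.124 2.57 -0.21
vertex -1.188 3.988 0.234
endloop
endfacet
facet normal 0.399 -0.710 -0.580
outer loop
vertex -1.124 2.57 -0.21
vertex -0.672 3.072 -0.514
vertex -0.558 2.649 0.083
endloop
endfacet
facet normal -0.408 -0.290 0.866
outer loop
vertex -1.124 2.57 -0.21
vertex -0.558 2.649 0.083
vertex -1.188 3.988 0.234
endloop
endfacet
facet normal 0.400 -0.710 -0.579
outer loop
vertex -0.558 2.649 0.083
vertex -0.672 3.072 -0.514
vertex -0.078 3.047 -0.073
endloop
endfacet
facet normal 0.288 0.028 0.957
outer loop
vertex -0.558 2.649 0.083
vertex -0.078 3.047 -0.073
vertex -1.188 3.988 0.234
endloop
endfacet
facet normal 0.400 -0.710 -0.579
outer loop
vertex -0.078 3.047 -0.073
vertex -0.672 3.072 -0.514
vertex -0.046 3.463 -0.561
endloop
endfacet
facet normal 0.630 0.570 0.528
outer loop
vertex -0.078 3.047 -0.073
vertex -0.046 3.463 -0.561
vertex -1.188 3.988 0.234
endloop
endfacet

endsolid


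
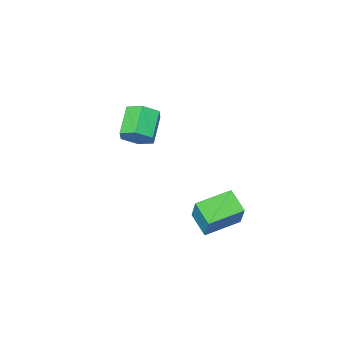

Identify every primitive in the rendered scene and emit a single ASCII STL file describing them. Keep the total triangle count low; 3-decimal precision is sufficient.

solid 
facet normal 0.639 0.614 -0.463
outer loop
vertex -0.732 -2.864 2.713
vertex -1.187 -2.099 3.099
vertex -0.448 -2.512 3.571
endloop
endfacet
facet normal 0.711 -0.701 0.052
outer loop
vertex -0.732 -2.864 2.713
vertex -0.448 -2.512 3.571
vertex -1.837 -3.926 3.515
endloop
endfacet
facet normal 0.711 -0.701 0.052
outer loop
vertex -1.837 -3.926 3.515
vertex -0.448 -2.512 3.571
vertex -1.553 -3.574 4.373
endloop
endfacet
facet normal -0.639 -0.614 0.463
outer loop
vertex -1.837 -3.926 3.515
vertex -1.553 -3.574 4.373
vertex -2.293 -3.161 3.901
endloop
endfacet
facet normal 0.639 0.614 -0.463
outer loop
vertex -0.448 -2.512 3.571
vertex -1.187 -2.099 3.099
vertex -0.903 -1.747 3.957
endloop
endfacet
facet normal 0.610 -0.037 0.792
outer loop
vertex -0.448 -2.512 3.571
vertex -0.903 -1.747 3.957
vertex -1.553 -3.574 4.373
endloop
endfacet
facet normal 0.610 -0.037 0.792
outer loop
vertex -1.553 -3.574 4.373
vertex -0.903 -1.747 3.957
vertex -2.008 -2.809 4.759
endloop
endfacet
facet normal -0.639 -0.614 0.464
outer loop
vertex -1.553 -3.574 4.373
vertex -2.008 -2.809 4.759
vertex -2.293 -3.161 3.901
endloop
endfacet
facet normal 0.639 0.614 -0.463
outer loop
vertex -0.903 -1.747 3.957
vertex -1.187 -2.099 3.099
vertex -1.643 -1.334 3.485
endloop
endfacet
facet normal -0.101 0.665 0.740
outer loop
vertex -0.903 -1.747 3.957
vertex -1.643 -1.334 3.485
vertex -2.008 -2.809 4.759
endloop
endfacet
facet normal -0.101 0.665 0.740
outer loop
vertex -2.008 -2.809 4.759
vertex -1.643 -1.334 3.485
vertex -2.748 -2.396 4.287
endloop
endfacet
facet normal -0.639 -0.614 0.464
outer loop
vertex -2.008 -2.809 4.759
vertex -2.748 -2.396 4.287
vertex -2.293 -3.161 3.901
endloop
endfacet
facet normal 0.639 0.614 -0.463
outer loop
vertex -1.643 -1.334 3.485
vertex -1.187 -2.099 3.099
vertex -1.927 -1.686 2.627
endloop
endfacet
facet normal -0.711 0.701 -0.052
outer loop
vertex -1.643 -1.334 3.485
vertex -1.927 -1.686 2.627
vertex -2.748 -2.396 4.287
endloop
endfacet
facet normal -0.711 0.701 -0.052
outer loop
vertex -2.748 -2.396 4.287
vertex -1.927 -1.686 2.627
vertex -3.032 -2.748 3.429
endloop
endfacet
facet normal -0.639 -0.614 0.463
outer loop
vertex -2.748 -2.396 4.287
vertex -3.032 -2.748 3.429
vertex -2.293 -3.161 3.901
endloop
endfacet
facet normal 0.639 0.614 -0.464
outer loop
vertex -1.927 -1.686 2.627
vertex -1.187 -2.099 3.099
vertex -1.472 -2.451 2.241
endloop
endfacet
facet normal -0.610 0.037 -0.792
outer loop
vertex -1.927 -1.686 2.627
vertex -1.472 -2.451 2.241
vertex -3.032 -2.748 3.429
endloop
endfacet
facet normal -0.610 0.037 -0.792
outer loop
vertex -3.032 -2.748 3.429
vertex -1.472 -2.451 2.241
vertex -2.577 -3.513 3.043
endloop
endfacet
facet normal -0.639 -0.614 0.463
outer loop
vertex -3.032 -2.748 3.429
vertex -2.577 -3.513 3.043
vertex -2.293 -3.161 3.901
endloop
endfacet
facet normal 0.639 0.614 -0.464
outer loop
vertex -1.472 -2.451 2.241
vertex -1.187 -2.099 3.099
vertex -0.732 -2.864 2.713
endloop
endfacet
facet normal 0.101 -0.665 -0.740
outer loop
vertex -1.472 -2.451 2.241
vertex -0.732 -2.864 2.713
vertex -2.577 -3.513 3.043
endloop
endfacet
facet normal 0.101 -0.665 -0.740
outer loop
vertex -2.577 -3.513 3.043
vertex -0.732 -2.864 2.713
vertex -1.837 -3.926 3.515
endloop
endfacet
facet normal -0.639 -0.614 0.463
outer loop
vertex -2.577 -3.513 3.043
vertex -1.837 -3.926 3.515
vertex -2.293 -3.161 3.901
endloop
endfacet
facet normal -0.988 0.122 0.097
outer loop
vertex -3.3 3.108 1.844
vertex -3.194 4.387 1.31
vertex -3.531 2.476 0.283
endloop
endfacet
facet normal -0.076 -0.920 0.384
outer loop
vertex -1.566 2.233 0.09
vertex -3.3 3.108 1.844
vertex -3.531 2.476 0.283
endloop
endfacet
facet normal -0.988 0.122 0.097
outer loop
vertex -3.531 2.476 0.283
vertex -3.194 4.387 1.31
vertex -3.426 3.755 -0.251
endloop
endfacet
facet normal -0.136 -0.372 -0.918
outer loop
vertex -3.426 3.755 -0.251
vertex -1.566 2.233 0.09
vertex -3.531 2.476 0.283
endloop
endfacet
facet normal 0.136 0.372 0.918
outer loop
vertex -3.3 3.108 1.844
vertex -1.229 4.144 1.117
vertex -3.194 4.387 1.31
endloop
endfacet
facet normal -0.076 -0.920 0.384
outer loop
vertex -1.334 2.865 1.651
vertex -3.3 3.108 1.844
vertex -1.566 2.233 0.09
endloop
endfacet
facet normal 0.136 0.372 0.918
outer loop
vertex -1.334 2.865 1.651
vertex -1.229 4.144 1.117
vertex -3.3 3.108 1.844
endloop
endfacet
facet normal 0.076 0.920 -0.384
outer loop
vertex -3.194 4.387 1.31
vertex -1.229 4.144 1.117
vertex -3.426 3.755 -0.251
endloop
endfacet
facet normal -0.136 -0.372 -0.918
outer loop
vertex -1.46 3.512 -0.444
vertex -1.566 2.233 0.09
vertex -3.426 3.755 -0.251
endloop
endfacet
facet normal 0.076 0.920 -0.384
outer loop
vertex -3.426 3.755 -0.251
vertex -1.229 4.144 1.117
vertex -1.46 3.512 -0.444
endloop
endfacet
facet normal 0.988 -0.122 -0.097
outer loop
vertex -1.46 3.512 -0.444
vertex -1.334 2.865 1.651
vertex -1.566 2.233 0.09
endloop
endfacet
facet normal 0.988 -0.122 -0.097
outer loop
vertex -1.229 4.144 1.117
vertex -1.334 2.865 1.651
vertex -1.46 3.512 -0.444
endloop
endfacet

endsolid


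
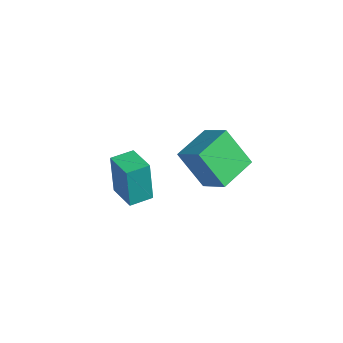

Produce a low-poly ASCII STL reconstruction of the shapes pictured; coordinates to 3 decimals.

solid 
facet normal -0.951 0.259 -0.170
outer loop
vertex -4.14 0.603 -2.293
vertex -3.822 1.749 -2.323
vertex -3.801 0.455 -4.421
endloop
endfacet
facet normal -0.267 -0.963 0.024
outer loop
vertex -2.318 0.051 -4.157
vertex -4.14 0.603 -2.293
vertex -3.801 0.455 -4.421
endloop
endfacet
facet normal -0.951 0.259 -0.169
outer loop
vertex -3.801 0.455 -4.421
vertex -3.822 1.749 -2.323
vertex -3.484 1.601 -4.451
endloop
endfacet
facet normal 0.157 -0.069 -0.985
outer loop
vertex -3.484 1.601 -4.451
vertex -2.318 0.051 -4.157
vertex -3.801 0.455 -4.421
endloop
endfacet
facet normal -0.157 0.069 0.985
outer loop
vertex -4.14 0.603 -2.293
vertex -2.339 1.345 -2.059
vertex -3.822 1.749 -2.323
endloop
endfacet
facet normal -0.267 -0.963 0.025
outer loop
vertex -2.656 0.199 -2.029
vertex -4.14 0.603 -2.293
vertex -2.318 0.051 -4.157
endloop
endfacet
facet normal -0.156 0.069 0.985
outer loop
vertex -2.656 0.199 -2.029
vertex -2.339 1.345 -2.059
vertex -4.14 0.603 -2.293
endloop
endfacet
facet normal 0.267 0.963 -0.025
outer loop
vertex -3.822 1.749 -2.323
vertex -2.339 1.345 -2.059
vertex -3.484 1.601 -4.451
endloop
endfacet
facet normal 0.156 -0.069 -0.985
outer loop
vertex -2.0 1.197 -4.187
vertex -2.318 0.051 -4.157
vertex -3.484 1.601 -4.451
endloop
endfacet
facet normal 0.267 0.963 -0.025
outer loop
vertex -3.484 1.601 -4.451
vertex -2.339 1.345 -2.059
vertex -2.0 1.197 -4.187
endloop
endfacet
facet normal 0.951 -0.259 0.169
outer loop
vertex -2.0 1.197 -4.187
vertex -2.656 0.199 -2.029
vertex -2.318 0.051 -4.157
endloop
endfacet
facet normal 0.951 -0.259 0.169
outer loop
vertex -2.339 1.345 -2.059
vertex -2.656 0.199 -2.029
vertex -2.0 1.197 -4.187
endloop
endfacet
facet normal -0.803 0.014 -0.596
outer loop
vertex 0.46 0.278 1.698
vertex 0.297 2.122 1.96
vertex 1.686 0.619 0.053
endloop
endfacet
facet normal 0.087 -0.986 -0.139
outer loop
vertex 2.963 0.598 1.0
vertex 0.46 0.278 1.698
vertex 1.686 0.619 0.053
endloop
endfacet
facet normal -0.803 0.014 -0.596
outer loop
vertex 1.686 0.619 0.053
vertex 0.297 2.122 1.96
vertex 1.523 2.464 0.315
endloop
endfacet
facet normal 0.589 0.164 -0.791
outer loop
vertex 1.523 2.464 0.315
vertex 2.963 0.598 1.0
vertex 1.686 0.619 0.053
endloop
endfacet
facet normal -0.589 -0.164 0.791
outer loop
vertex 0.46 0.278 1.698
vertex 1.574 2.101 2.907
vertex 0.297 2.122 1.96
endloop
endfacet
facet normal 0.087 -0.986 -0.140
outer loop
vertex 1.737 0.256 2.645
vertex 0.46 0.278 1.698
vertex 2.963 0.598 1.0
endloop
endfacet
facet normal -0.589 -0.164 0.791
outer loop
vertex 1.737 0.256 2.645
vertex 1.574 2.101 2.907
vertex 0.46 0.278 1.698
endloop
endfacet
facet normal -0.087 0.986 0.140
outer loop
vertex 0.297 2.122 1.96
vertex 1.574 2.101 2.907
vertex 1.523 2.464 0.315
endloop
endfacet
facet normal 0.589 0.164 -0.791
outer loop
vertex 2.8 2.442 1.262
vertex 2.963 0.598 1.0
vertex 1.523 2.464 0.315
endloop
endfacet
facet normal -0.087 0.986 0.140
outer loop
vertex 1.523 2.464 0.315
vertex 1.574 2.101 2.907
vertex 2.8 2.442 1.262
endloop
endfacet
facet normal 0.803 -0.014 0.596
outer loop
vertex 2.8 2.442 1.262
vertex 1.737 0.256 2.645
vertex 2.963 0.598 1.0
endloop
endfacet
facet normal 0.803 -0.014 0.596
outer loop
vertex 1.574 2.101 2.907
vertex 1.737 0.256 2.645
vertex 2.8 2.442 1.262
endloop
endfacet

endsolid


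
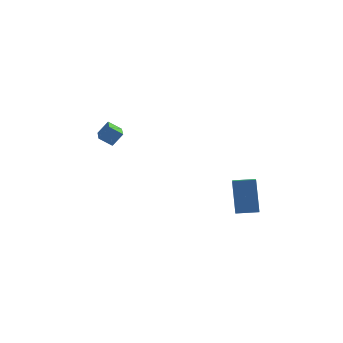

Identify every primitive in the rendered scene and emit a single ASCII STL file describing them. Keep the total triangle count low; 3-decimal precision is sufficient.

solid 
facet normal -0.810 -0.038 0.585
outer loop
vertex -3.833 2.324 3.612
vertex -4.043 3.98 3.428
vertex -4.394 2.165 2.824
endloop
endfacet
facet normal 0.126 -0.986 0.109
outer loop
vertex -3.657 2.2 2.292
vertex -3.833 2.324 3.612
vertex -4.394 2.165 2.824
endloop
endfacet
facet normal -0.810 -0.038 0.585
outer loop
vertex -4.394 2.165 2.824
vertex -4.043 3.98 3.428
vertex -4.604 3.822 2.641
endloop
endfacet
facet normal -0.573 -0.161 -0.804
outer loop
vertex -4.604 3.822 2.641
vertex -3.657 2.2 2.292
vertex -4.394 2.165 2.824
endloop
endfacet
facet normal 0.573 0.162 0.804
outer loop
vertex -3.833 2.324 3.612
vertex -3.306 4.015 2.896
vertex -4.043 3.98 3.428
endloop
endfacet
facet normal 0.124 -0.986 0.109
outer loop
vertex -3.096 2.358 3.079
vertex -3.833 2.324 3.612
vertex -3.657 2.2 2.292
endloop
endfacet
facet normal 0.573 0.161 0.803
outer loop
vertex -3.096 2.358 3.079
vertex -3.306 4.015 2.896
vertex -3.833 2.324 3.612
endloop
endfacet
facet normal -0.125 0.986 -0.109
outer loop
vertex -4.043 3.98 3.428
vertex -3.306 4.015 2.896
vertex -4.604 3.822 2.641
endloop
endfacet
facet normal -0.573 -0.162 -0.803
outer loop
vertex -3.867 3.856 2.108
vertex -3.657 2.2 2.292
vertex -4.604 3.822 2.641
endloop
endfacet
facet normal -0.125 0.986 -0.110
outer loop
vertex -4.604 3.822 2.641
vertex -3.306 4.015 2.896
vertex -3.867 3.856 2.108
endloop
endfacet
facet normal 0.810 0.038 -0.585
outer loop
vertex -3.867 3.856 2.108
vertex -3.096 2.358 3.079
vertex -3.657 2.2 2.292
endloop
endfacet
facet normal 0.810 0.038 -0.585
outer loop
vertex -3.306 4.015 2.896
vertex -3.096 2.358 3.079
vertex -3.867 3.856 2.108
endloop
endfacet
facet normal -0.996 -0.033 -0.086
outer loop
vertex 2.807 -1.672 1.311
vertex 2.802 -0.778 1.022
vertex 3.003 -2.324 -0.707
endloop
endfacet
facet normal 0.006 -0.951 0.308
outer loop
vertex 4.218 -2.282 -0.602
vertex 2.807 -1.672 1.311
vertex 3.003 -2.324 -0.707
endloop
endfacet
facet normal -0.996 -0.033 -0.086
outer loop
vertex 3.003 -2.324 -0.707
vertex 2.802 -0.778 1.022
vertex 2.998 -1.429 -0.996
endloop
endfacet
facet normal 0.092 -0.305 -0.948
outer loop
vertex 2.998 -1.429 -0.996
vertex 4.218 -2.282 -0.602
vertex 3.003 -2.324 -0.707
endloop
endfacet
facet normal -0.092 0.306 0.948
outer loop
vertex 2.807 -1.672 1.311
vertex 4.017 -0.736 1.127
vertex 2.802 -0.778 1.022
endloop
endfacet
facet normal 0.006 -0.952 0.307
outer loop
vertex 4.022 -1.631 1.416
vertex 2.807 -1.672 1.311
vertex 4.218 -2.282 -0.602
endloop
endfacet
facet normal -0.092 0.306 0.948
outer loop
vertex 4.022 -1.631 1.416
vertex 4.017 -0.736 1.127
vertex 2.807 -1.672 1.311
endloop
endfacet
facet normal -0.006 0.952 -0.308
outer loop
vertex 2.802 -0.778 1.022
vertex 4.017 -0.736 1.127
vertex 2.998 -1.429 -0.996
endloop
endfacet
facet normal 0.092 -0.306 -0.948
outer loop
vertex 4.213 -1.388 -0.891
vertex 4.218 -2.282 -0.602
vertex 2.998 -1.429 -0.996
endloop
endfacet
facet normal -0.005 0.951 -0.308
outer loop
vertex 2.998 -1.429 -0.996
vertex 4.017 -0.736 1.127
vertex 4.213 -1.388 -0.891
endloop
endfacet
facet normal 0.996 0.033 0.086
outer loop
vertex 4.213 -1.388 -0.891
vertex 4.022 -1.631 1.416
vertex 4.218 -2.282 -0.602
endloop
endfacet
facet normal 0.996 0.033 0.086
outer loop
vertex 4.017 -0.736 1.127
vertex 4.022 -1.631 1.416
vertex 4.213 -1.388 -0.891
endloop
endfacet

endsolid


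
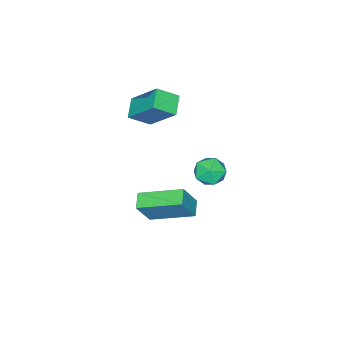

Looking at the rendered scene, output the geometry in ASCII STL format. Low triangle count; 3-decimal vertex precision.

solid 
facet normal -0.684 0.718 -0.131
outer loop
vertex -2.121 2.269 3.027
vertex -2.576 1.939 3.595
vertex -2.033 2.492 3.79
endloop
endfacet
facet normal -0.029 0.960 -0.277
outer loop
vertex -2.121 2.269 3.027
vertex -2.033 2.492 3.79
vertex -1.389 2.379 3.331
endloop
endfacet
facet normal 0.247 0.555 -0.795
outer loop
vertex -2.121 2.269 3.027
vertex -1.389 2.379 3.331
vertex -1.534 1.756 2.851
endloop
endfacet
facet normal -0.239 0.059 -0.969
outer loop
vertex -2.121 2.269 3.027
vertex -1.534 1.756 2.851
vertex -2.267 1.484 3.015
endloop
endfacet
facet normal -0.814 0.160 -0.559
outer loop
vertex -2.121 2.269 3.027
vertex -2.267 1.484 3.015
vertex -2.576 1.939 3.595
endloop
endfacet
facet normal 0.373 0.876 0.307
outer loop
vertex -1.389 2.379 3.331
vertex -2.033 2.492 3.79
vertex -1.393 2.116 4.085
endloop
endfacet
facet normal -0.687 0.483 0.543
outer loop
vertex -2.033 2.492 3.79
vertex -2.576 1.939 3.595
vertex -2.126 1.844 4.249
endloop
endfacet
facet normal -0.896 -0.417 -0.150
outer loop
vertex -2.576 1.939 3.595
vertex -2.267 1.484 3.015
vertex -2.271 1.221 3.769
endloop
endfacet
facet normal 0.034 -0.581 -0.813
outer loop
vertex -2.267 1.484 3.015
vertex -1.534 1.756 2.851
vertex -1.627 1.108 3.31
endloop
endfacet
facet normal 0.818 0.219 -0.531
outer loop
vertex -1.534 1.756 2.851
vertex -1.389 2.379 3.331
vertex -1.084 1.661 3.505
endloop
endfacet
facet normal 0.239 -0.059 0.969
outer loop
vertex -1.539 1.331 4.073
vertex -1.393 2.116 4.085
vertex -2.126 1.844 4.249
endloop
endfacet
facet normal -0.247 -0.555 0.795
outer loop
vertex -1.539 1.331 4.073
vertex -2.126 1.844 4.249
vertex -2.271 1.221 3.769
endloop
endfacet
facet normal 0.029 -0.960 0.277
outer loop
vertex -1.539 1.331 4.073
vertex -2.271 1.221 3.769
vertex -1.627 1.108 3.31
endloop
endfacet
facet normal 0.684 -0.718 0.131
outer loop
vertex -1.539 1.331 4.073
vertex -1.627 1.108 3.31
vertex -1.084 1.661 3.505
endloop
endfacet
facet normal 0.814 -0.160 0.559
outer loop
vertex -1.539 1.331 4.073
vertex -1.084 1.661 3.505
vertex -1.393 2.116 4.085
endloop
endfacet
facet normal -0.034 0.581 0.813
outer loop
vertex -2.126 1.844 4.249
vertex -1.393 2.116 4.085
vertex -2.033 2.492 3.79
endloop
endfacet
facet normal -0.818 -0.219 0.531
outer loop
vertex -2.271 1.221 3.769
vertex -2.126 1.844 4.249
vertex -2.576 1.939 3.595
endloop
endfacet
facet normal -0.373 -0.876 -0.307
outer loop
vertex -1.627 1.108 3.31
vertex -2.271 1.221 3.769
vertex -2.267 1.484 3.015
endloop
endfacet
facet normal 0.687 -0.483 -0.543
outer loop
vertex -1.084 1.661 3.505
vertex -1.627 1.108 3.31
vertex -1.534 1.756 2.851
endloop
endfacet
facet normal 0.896 0.417 0.150
outer loop
vertex -1.393 2.116 4.085
vertex -1.084 1.661 3.505
vertex -1.389 2.379 3.331
endloop
endfacet
facet normal -0.635 0.547 -0.545
outer loop
vertex -4.663 -2.114 4.482
vertex -3.836 -1.627 4.007
vertex -4.653 -3.547 3.031
endloop
endfacet
facet normal -0.772 -0.455 0.444
outer loop
vertex -3.904 -4.193 3.673
vertex -4.663 -2.114 4.482
vertex -4.653 -3.547 3.031
endloop
endfacet
facet normal -0.636 0.547 -0.544
outer loop
vertex -4.653 -3.547 3.031
vertex -3.836 -1.627 4.007
vertex -3.827 -3.061 2.555
endloop
endfacet
facet normal 0.004 -0.703 -0.711
outer loop
vertex -3.827 -3.061 2.555
vertex -3.904 -4.193 3.673
vertex -4.653 -3.547 3.031
endloop
endfacet
facet normal -0.005 0.702 0.712
outer loop
vertex -4.663 -2.114 4.482
vertex -3.087 -2.273 4.649
vertex -3.836 -1.627 4.007
endloop
endfacet
facet normal -0.772 -0.455 0.444
outer loop
vertex -3.913 -2.759 5.125
vertex -4.663 -2.114 4.482
vertex -3.904 -4.193 3.673
endloop
endfacet
facet normal -0.004 0.703 0.711
outer loop
vertex -3.913 -2.759 5.125
vertex -3.087 -2.273 4.649
vertex -4.663 -2.114 4.482
endloop
endfacet
facet normal 0.772 0.454 -0.444
outer loop
vertex -3.836 -1.627 4.007
vertex -3.087 -2.273 4.649
vertex -3.827 -3.061 2.555
endloop
endfacet
facet normal 0.005 -0.703 -0.711
outer loop
vertex -3.077 -3.706 3.198
vertex -3.904 -4.193 3.673
vertex -3.827 -3.061 2.555
endloop
endfacet
facet normal 0.772 0.455 -0.444
outer loop
vertex -3.827 -3.061 2.555
vertex -3.087 -2.273 4.649
vertex -3.077 -3.706 3.198
endloop
endfacet
facet normal 0.635 -0.548 0.545
outer loop
vertex -3.077 -3.706 3.198
vertex -3.913 -2.759 5.125
vertex -3.904 -4.193 3.673
endloop
endfacet
facet normal 0.636 -0.547 0.545
outer loop
vertex -3.087 -2.273 4.649
vertex -3.913 -2.759 5.125
vertex -3.077 -3.706 3.198
endloop
endfacet
facet normal -0.494 0.092 -0.864
outer loop
vertex -2.677 -2.088 -1.746
vertex -3.577 -0.257 -1.036
vertex -2.029 -1.644 -2.069
endloop
endfacet
facet normal 0.417 -0.847 -0.329
outer loop
vertex -1.283 -1.783 -0.764
vertex -2.677 -2.088 -1.746
vertex -2.029 -1.644 -2.069
endloop
endfacet
facet normal -0.495 0.091 -0.864
outer loop
vertex -2.029 -1.644 -2.069
vertex -3.577 -0.257 -1.036
vertex -2.929 0.187 -1.36
endloop
endfacet
facet normal 0.763 0.522 -0.381
outer loop
vertex -2.929 0.187 -1.36
vertex -1.283 -1.783 -0.764
vertex -2.029 -1.644 -2.069
endloop
endfacet
facet normal -0.763 -0.523 0.380
outer loop
vertex -2.677 -2.088 -1.746
vertex -2.831 -0.396 0.269
vertex -3.577 -0.257 -1.036
endloop
endfacet
facet normal 0.417 -0.848 -0.328
outer loop
vertex -1.931 -2.227 -0.44
vertex -2.677 -2.088 -1.746
vertex -1.283 -1.783 -0.764
endloop
endfacet
facet normal -0.763 -0.522 0.380
outer loop
vertex -1.931 -2.227 -0.44
vertex -2.831 -0.396 0.269
vertex -2.677 -2.088 -1.746
endloop
endfacet
facet normal -0.417 0.848 0.328
outer loop
vertex -3.577 -0.257 -1.036
vertex -2.831 -0.396 0.269
vertex -2.929 0.187 -1.36
endloop
endfacet
facet normal 0.763 0.523 -0.380
outer loop
vertex -2.183 0.048 -0.054
vertex -1.283 -1.783 -0.764
vertex -2.929 0.187 -1.36
endloop
endfacet
facet normal -0.417 0.848 0.328
outer loop
vertex -2.929 0.187 -1.36
vertex -2.831 -0.396 0.269
vertex -2.183 0.048 -0.054
endloop
endfacet
facet normal 0.495 -0.092 0.864
outer loop
vertex -2.183 0.048 -0.054
vertex -1.931 -2.227 -0.44
vertex -1.283 -1.783 -0.764
endloop
endfacet
facet normal 0.494 -0.092 0.865
outer loop
vertex -2.831 -0.396 0.269
vertex -1.931 -2.227 -0.44
vertex -2.183 0.048 -0.054
endloop
endfacet

endsolid


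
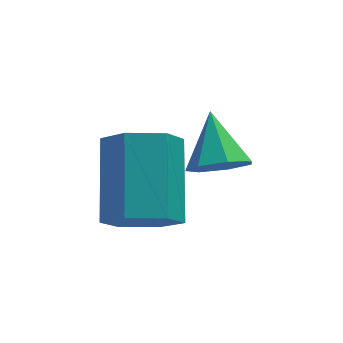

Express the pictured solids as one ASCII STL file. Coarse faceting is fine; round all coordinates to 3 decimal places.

solid 
facet normal 0.017 -0.789 -0.614
outer loop
vertex 2.597 -0.313 -3.579
vertex 1.943 -0.061 -3.921
vertex 2.683 0.101 -4.108
endloop
endfacet
facet normal 0.891 0.276 0.361
outer loop
vertex 2.597 -0.313 -3.579
vertex 2.683 0.101 -4.108
vertex 1.917 1.121 -2.999
endloop
endfacet
facet normal 0.017 -0.789 -0.615
outer loop
vertex 2.683 0.101 -4.108
vertex 1.943 -0.061 -3.921
vertex 2.212 0.393 -4.496
endloop
endfacet
facet normal 0.642 0.731 -0.229
outer loop
vertex 2.683 0.101 -4.108
vertex 2.212 0.393 -4.496
vertex 1.917 1.121 -2.999
endloop
endfacet
facet normal 0.017 -0.789 -0.615
outer loop
vertex 2.212 0.393 -4.496
vertex 1.943 -0.061 -3.921
vertex 1.538 0.343 -4.451
endloop
endfacet
facet normal -0.096 0.888 -0.451
outer loop
vertex 2.212 0.393 -4.496
vertex 1.538 0.343 -4.451
vertex 1.917 1.121 -2.999
endloop
endfacet
facet normal 0.018 -0.788 -0.615
outer loop
vertex 1.538 0.343 -4.451
vertex 1.943 -0.061 -3.921
vertex 1.17 -0.011 -4.008
endloop
endfacet
facet normal -0.767 0.627 -0.136
outer loop
vertex 1.538 0.343 -4.451
vertex 1.17 -0.011 -4.008
vertex 1.917 1.121 -2.999
endloop
endfacet
facet normal 0.018 -0.788 -0.615
outer loop
vertex 1.17 -0.011 -4.008
vertex 1.943 -0.061 -3.921
vertex 1.384 -0.403 -3.499
endloop
endfacet
facet normal -0.867 0.147 0.477
outer loop
vertex 1.17 -0.011 -4.008
vertex 1.384 -0.403 -3.499
vertex 1.917 1.121 -2.999
endloop
endfacet
facet normal 0.018 -0.788 -0.615
outer loop
vertex 1.384 -0.403 -3.499
vertex 1.943 -0.061 -3.921
vertex 2.019 -0.538 -3.308
endloop
endfacet
facet normal -0.320 -0.192 0.928
outer loop
vertex 1.384 -0.403 -3.499
vertex 2.019 -0.538 -3.308
vertex 1.917 1.121 -2.999
endloop
endfacet
facet normal 0.018 -0.788 -0.615
outer loop
vertex 2.019 -0.538 -3.308
vertex 1.943 -0.061 -3.921
vertex 2.597 -0.313 -3.579
endloop
endfacet
facet normal 0.463 -0.135 0.876
outer loop
vertex 2.019 -0.538 -3.308
vertex 2.597 -0.313 -3.579
vertex 1.917 1.121 -2.999
endloop
endfacet
facet normal -0.116 -0.796 -0.594
outer loop
vertex 0.425 -2.345 -3.288
vertex -0.045 -1.836 -3.878
vertex 0.859 -1.908 -3.958
endloop
endfacet
facet normal 0.871 -0.369 0.324
outer loop
vertex 0.425 -2.345 -3.288
vertex 0.859 -1.908 -3.958
vertex 0.675 -0.633 -2.011
endloop
endfacet
facet normal 0.872 -0.368 0.323
outer loop
vertex 0.675 -0.633 -2.011
vertex 0.859 -1.908 -3.958
vertex 1.108 -0.196 -2.682
endloop
endfacet
facet normal 0.116 0.796 0.594
outer loop
vertex 0.675 -0.633 -2.011
vertex 1.108 -0.196 -2.682
vertex 0.205 -0.124 -2.602
endloop
endfacet
facet normal -0.116 -0.797 -0.593
outer loop
vertex 0.859 -1.908 -3.958
vertex -0.045 -1.836 -3.878
vertex 0.389 -1.4 -4.549
endloop
endfacet
facet normal 0.849 0.231 -0.476
outer loop
vertex 0.859 -1.908 -3.958
vertex 0.389 -1.4 -4.549
vertex 1.108 -0.196 -2.682
endloop
endfacet
facet normal 0.849 0.231 -0.476
outer loop
vertex 1.108 -0.196 -2.682
vertex 0.389 -1.4 -4.549
vertex 0.639 0.313 -3.272
endloop
endfacet
facet normal 0.116 0.796 0.594
outer loop
vertex 1.108 -0.196 -2.682
vertex 0.639 0.313 -3.272
vertex 0.205 -0.124 -2.602
endloop
endfacet
facet normal -0.117 -0.797 -0.593
outer loop
vertex 0.389 -1.4 -4.549
vertex -0.045 -1.836 -3.878
vertex -0.515 -1.327 -4.469
endloop
endfacet
facet normal -0.022 0.600 -0.800
outer loop
vertex 0.389 -1.4 -4.549
vertex -0.515 -1.327 -4.469
vertex 0.639 0.313 -3.272
endloop
endfacet
facet normal -0.023 0.600 -0.800
outer loop
vertex 0.639 0.313 -3.272
vertex -0.515 -1.327 -4.469
vertex -0.265 0.385 -3.192
endloop
endfacet
facet normal 0.116 0.796 0.594
outer loop
vertex 0.639 0.313 -3.272
vertex -0.265 0.385 -3.192
vertex 0.205 -0.124 -2.602
endloop
endfacet
facet normal -0.116 -0.796 -0.594
outer loop
vertex -0.515 -1.327 -4.469
vertex -0.045 -1.836 -3.878
vertex -0.948 -1.764 -3.798
endloop
endfacet
facet normal -0.872 0.368 -0.323
outer loop
vertex -0.515 -1.327 -4.469
vertex -0.948 -1.764 -3.798
vertex -0.265 0.385 -3.192
endloop
endfacet
facet normal -0.871 0.368 -0.324
outer loop
vertex -0.265 0.385 -3.192
vertex -0.948 -1.764 -3.798
vertex -0.699 -0.052 -2.522
endloop
endfacet
facet normal 0.116 0.796 0.594
outer loop
vertex -0.265 0.385 -3.192
vertex -0.699 -0.052 -2.522
vertex 0.205 -0.124 -2.602
endloop
endfacet
facet normal -0.116 -0.796 -0.594
outer loop
vertex -0.948 -1.764 -3.798
vertex -0.045 -1.836 -3.878
vertex -0.479 -2.273 -3.208
endloop
endfacet
facet normal -0.849 -0.231 0.476
outer loop
vertex -0.948 -1.764 -3.798
vertex -0.479 -2.273 -3.208
vertex -0.699 -0.052 -2.522
endloop
endfacet
facet normal -0.848 -0.231 0.476
outer loop
vertex -0.699 -0.052 -2.522
vertex -0.479 -2.273 -3.208
vertex -0.229 -0.56 -1.931
endloop
endfacet
facet normal 0.116 0.797 0.593
outer loop
vertex -0.699 -0.052 -2.522
vertex -0.229 -0.56 -1.931
vertex 0.205 -0.124 -2.602
endloop
endfacet
facet normal -0.116 -0.796 -0.594
outer loop
vertex -0.479 -2.273 -3.208
vertex -0.045 -1.836 -3.878
vertex 0.425 -2.345 -3.288
endloop
endfacet
facet normal 0.023 -0.600 0.800
outer loop
vertex -0.479 -2.273 -3.208
vertex 0.425 -2.345 -3.288
vertex -0.229 -0.56 -1.931
endloop
endfacet
facet normal 0.022 -0.600 0.800
outer loop
vertex -0.229 -0.56 -1.931
vertex 0.425 -2.345 -3.288
vertex 0.675 -0.633 -2.011
endloop
endfacet
facet normal 0.117 0.797 0.593
outer loop
vertex -0.229 -0.56 -1.931
vertex 0.675 -0.633 -2.011
vertex 0.205 -0.124 -2.602
endloop
endfacet

endsolid
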